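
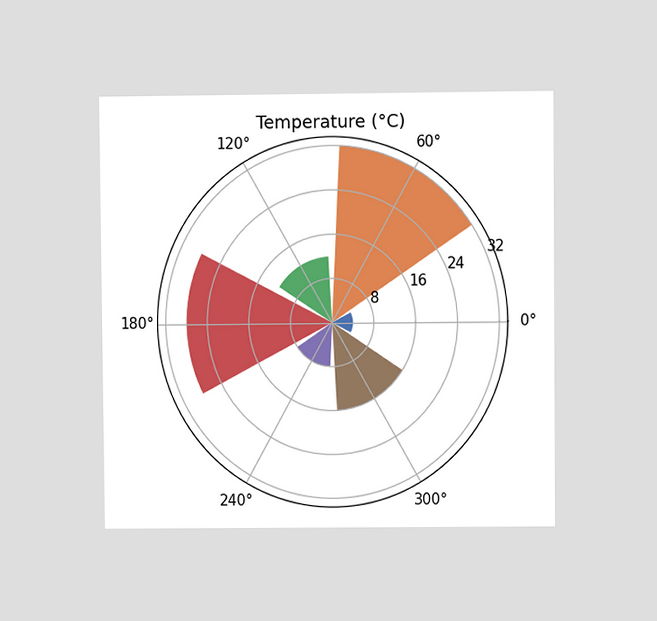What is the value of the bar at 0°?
The chart is viewed at a slight angle. The bar at 0° reaches 4°C on the radial axis.

4°C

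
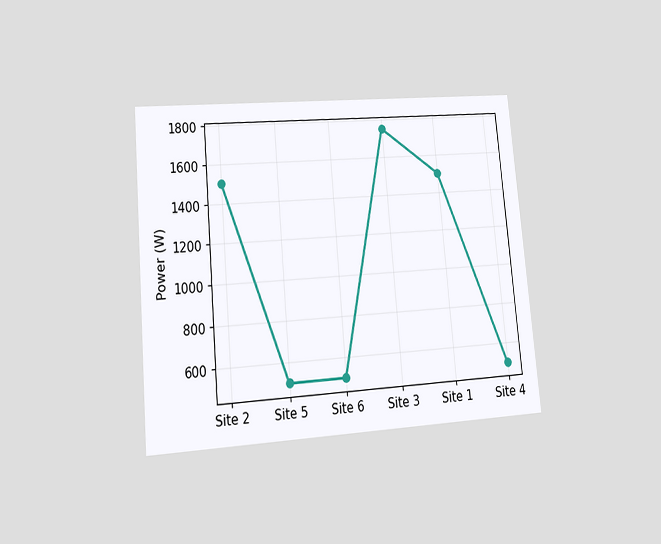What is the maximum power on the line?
The chart is tilted about 5° counter-clockwise and viewed at a slight angle. The highest point is at Site 3, and reading across to the y-axis gives 1750W.

1750W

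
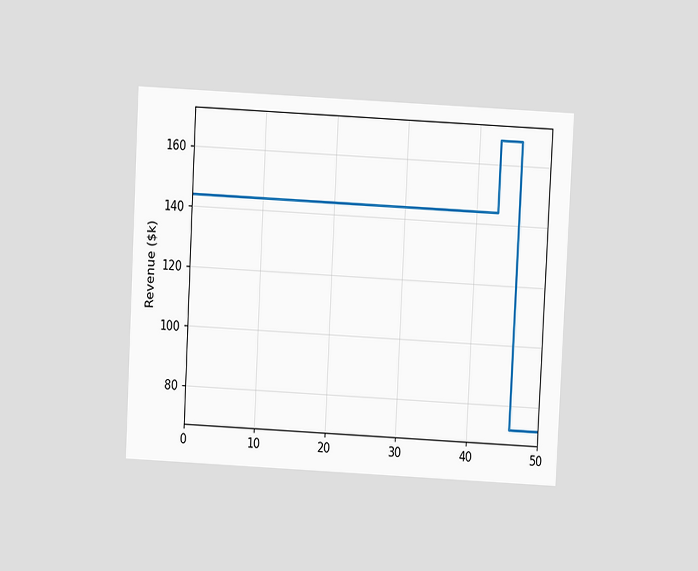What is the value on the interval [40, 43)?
The chart is tilted about 3° clockwise and viewed at a slight angle. On [40, 43) the step sits at $144k.

$144k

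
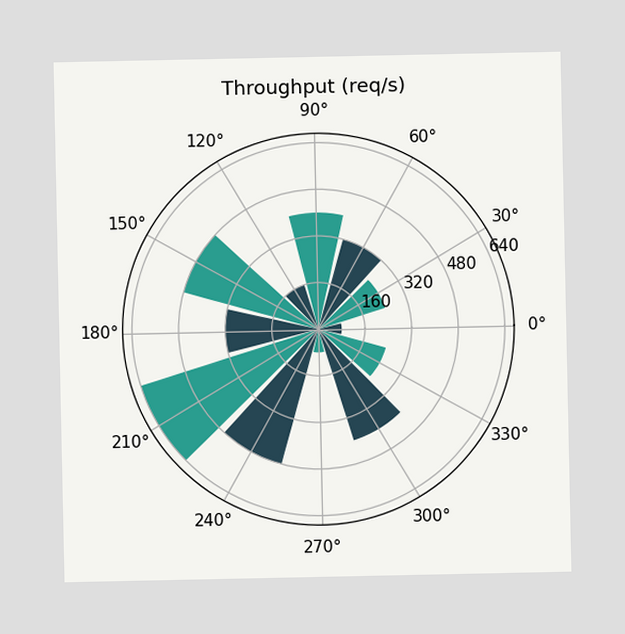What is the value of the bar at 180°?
The bar at 180° reaches 320req/s on the radial axis.

320req/s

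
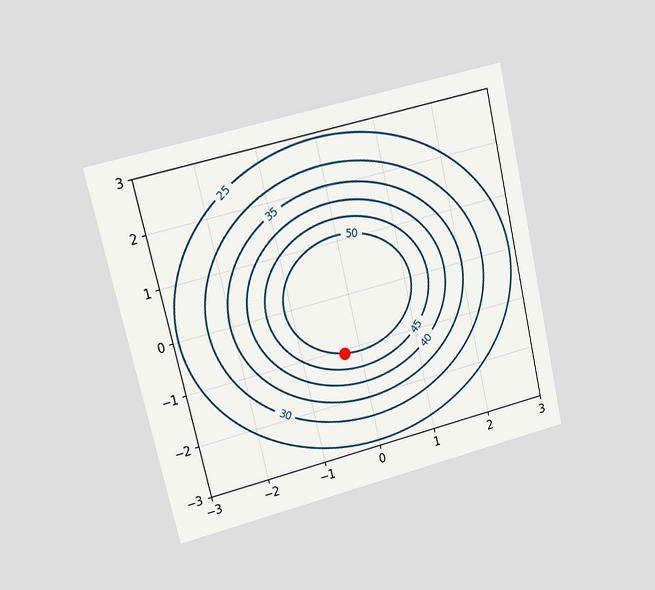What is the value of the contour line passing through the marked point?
The chart is tilted about 13° counter-clockwise and viewed at a slight angle. The marked point sits on the contour labelled 50.

50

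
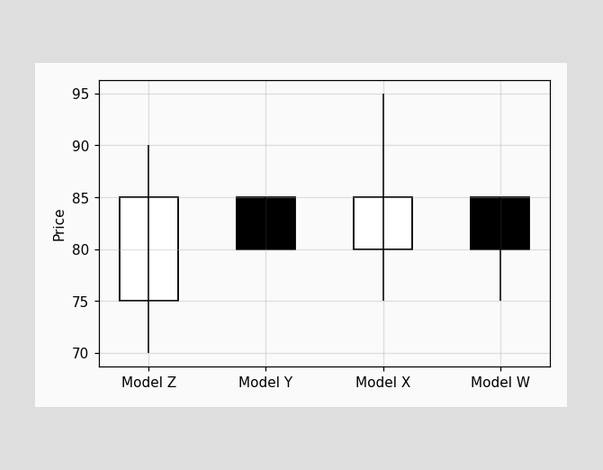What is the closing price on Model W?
The Model W candle closes at 80.

80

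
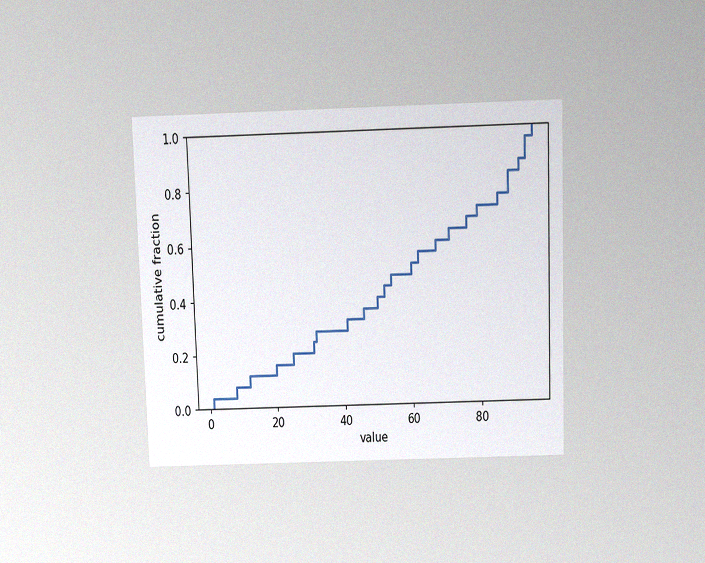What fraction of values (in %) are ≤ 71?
The chart is viewed slightly from above, with some photo noise. At x=71 the ECDF step is at 64%.

64%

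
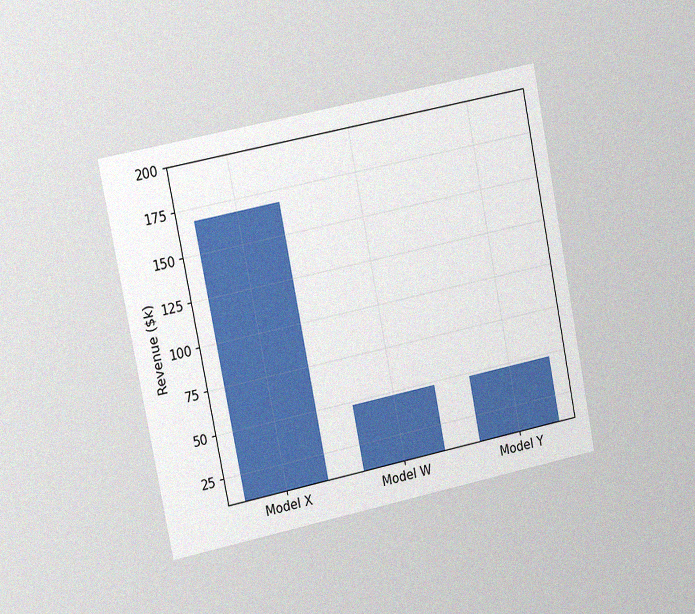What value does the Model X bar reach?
The chart is tilted about 11° counter-clockwise and viewed slightly from the left, with some photo noise. Reading along the chart's y-axis, the Model X bar reaches $168k.

$168k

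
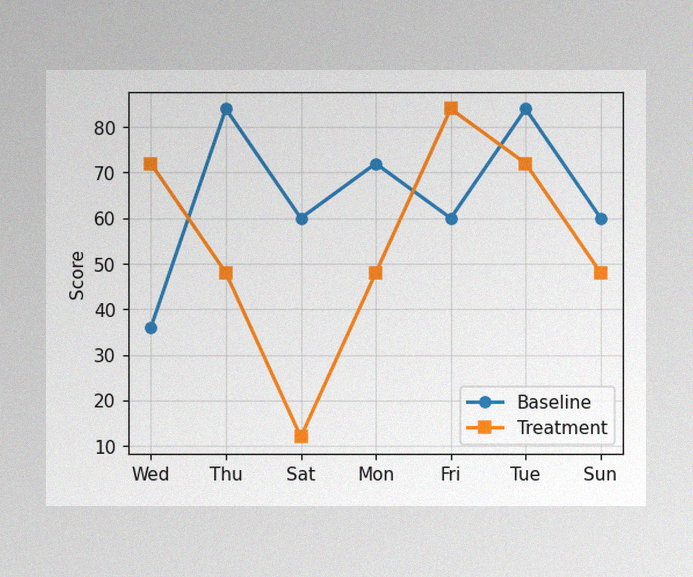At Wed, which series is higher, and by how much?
The image has some photo noise and uneven lighting. At Wed, Treatment sits above the other line by 36.

Treatment, by 36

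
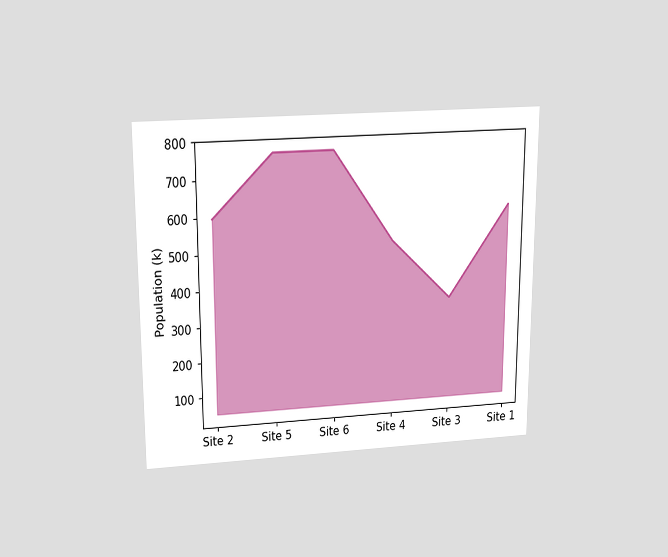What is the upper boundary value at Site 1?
The chart is viewed slightly from above. At Site 1 the upper boundary is at 595k.

595k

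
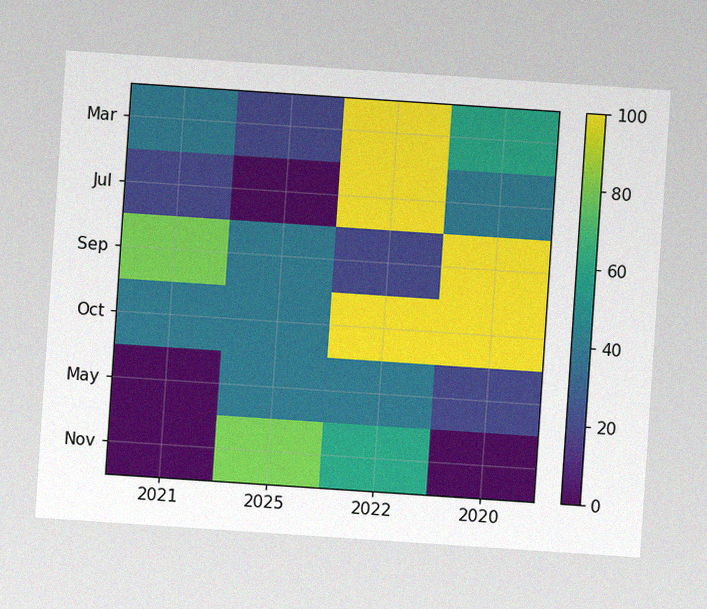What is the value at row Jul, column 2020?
40

The chart is tilted about 4° clockwise, with some photo noise. Matching cell (Jul, 2020) against the colorbar gives 40.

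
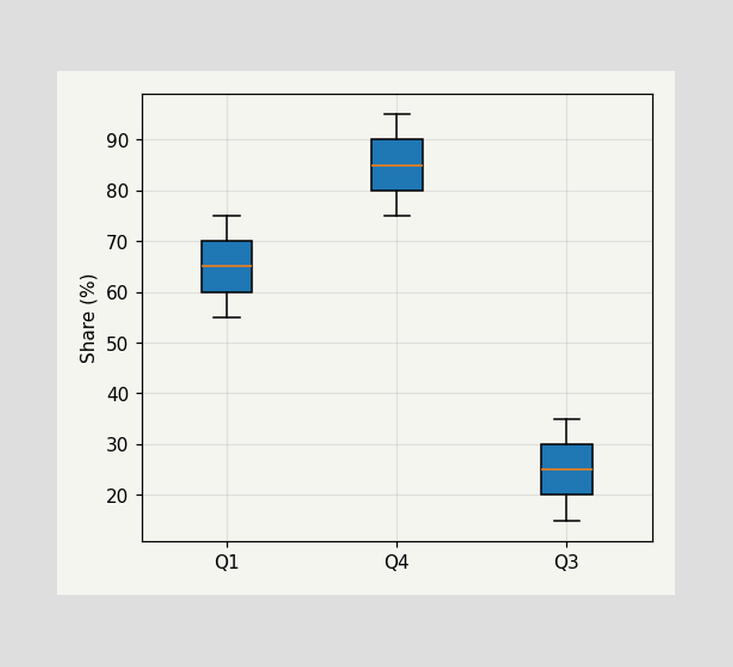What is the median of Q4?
85%

The median line in the Q4 box sits at 85%.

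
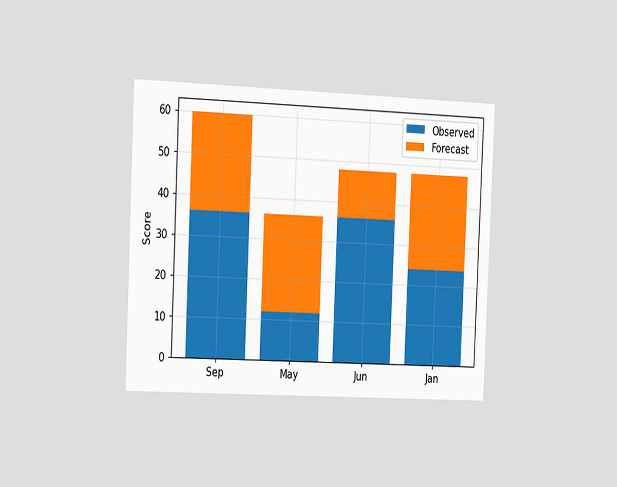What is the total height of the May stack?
36

The chart is tilted about 2° clockwise and viewed slightly from the left. The May stack's top reaches 36 on the y-axis.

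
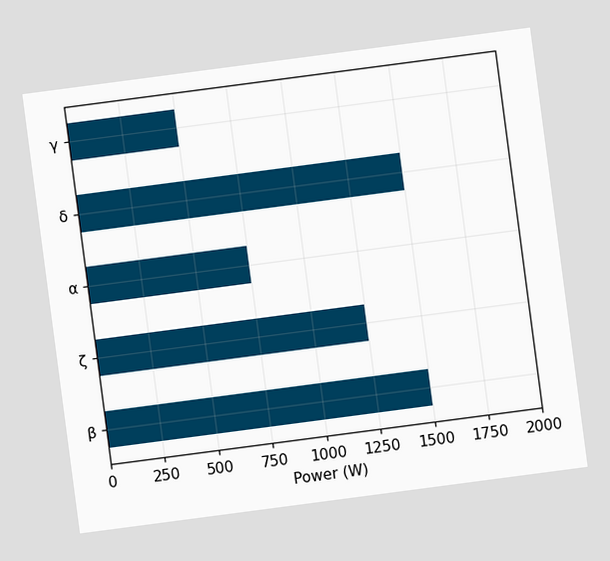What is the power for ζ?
1250W

The chart is tilted about 7° counter-clockwise. Reading along the chart's x-axis, the ζ bar reaches 1250W.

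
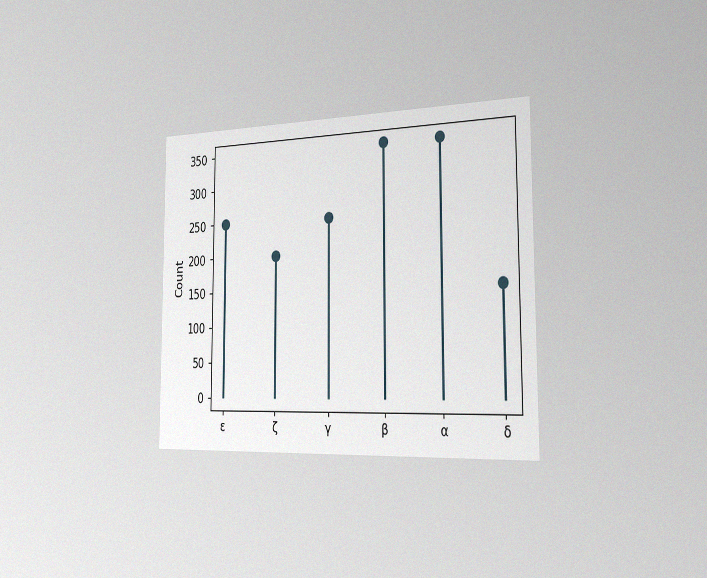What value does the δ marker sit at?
The chart is viewed slightly from the right, with some photo noise. The δ marker sits at 150.

150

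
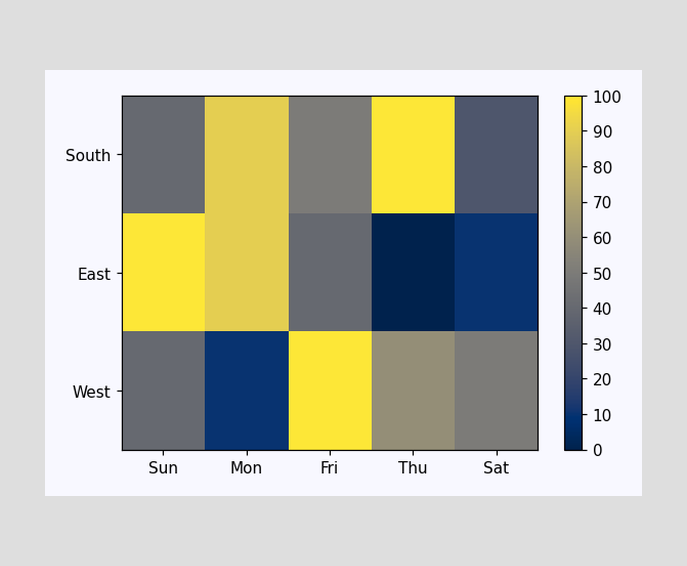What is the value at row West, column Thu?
Matching cell (West, Thu) against the colorbar gives 60.

60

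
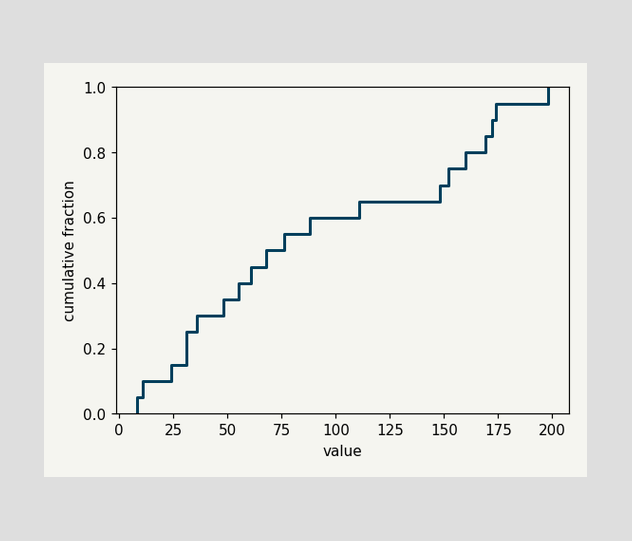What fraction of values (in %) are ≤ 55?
40%

At x=55 the ECDF step is at 40%.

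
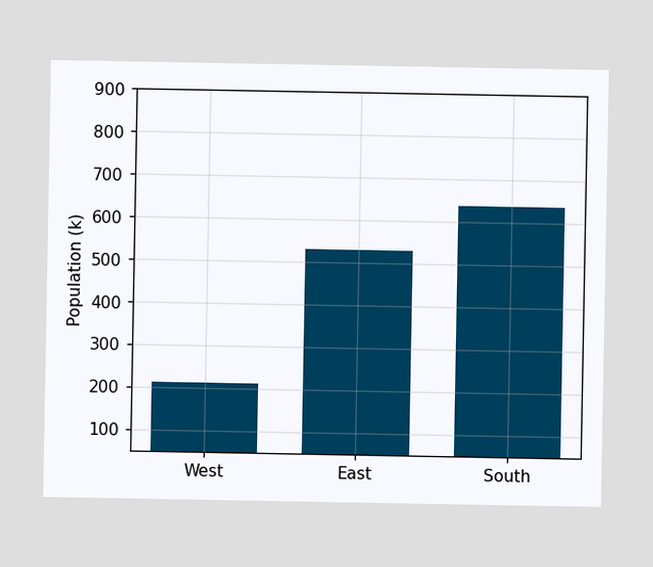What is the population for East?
530k

Reading along the chart's y-axis, the East bar reaches 530k.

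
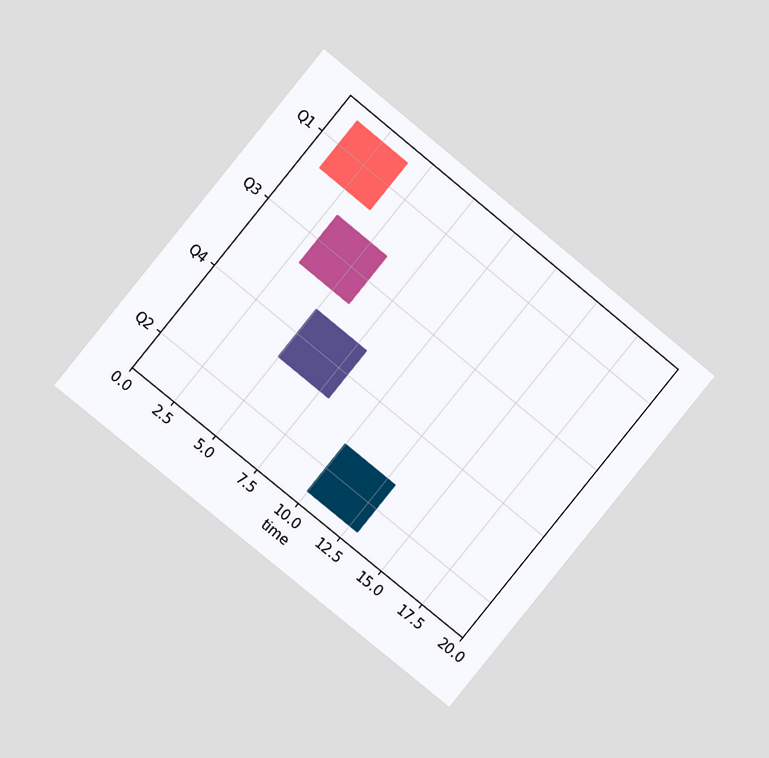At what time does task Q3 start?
3

The chart is tilted about 39° clockwise and viewed at a slight angle. The Q3 bar begins at t=3.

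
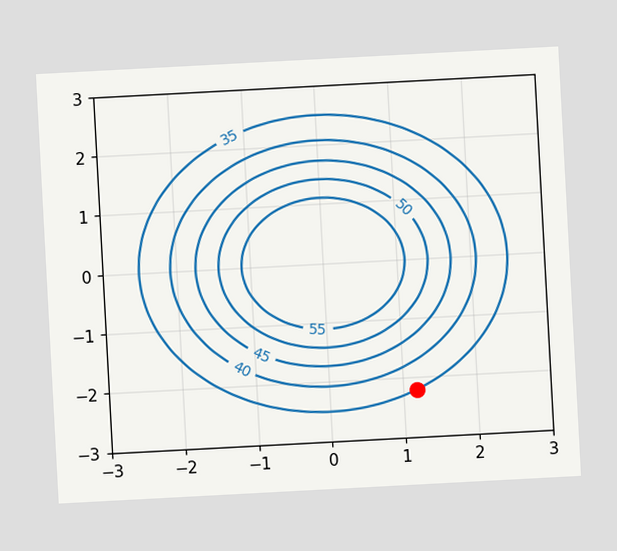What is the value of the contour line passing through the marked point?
35

The chart is tilted about 3° counter-clockwise. The marked point sits on the contour labelled 35.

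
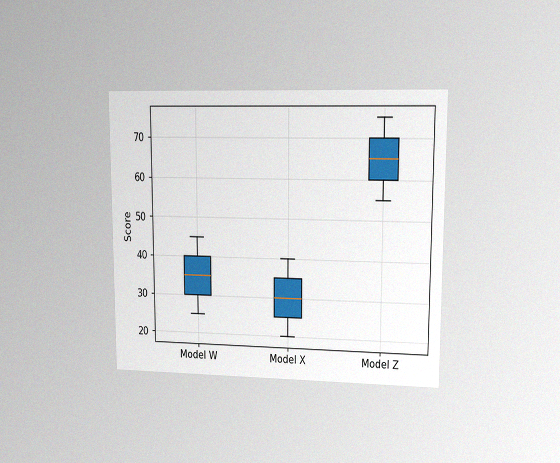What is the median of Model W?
35

The chart is viewed at a slight angle, with some photo noise. The median line in the Model W box sits at 35.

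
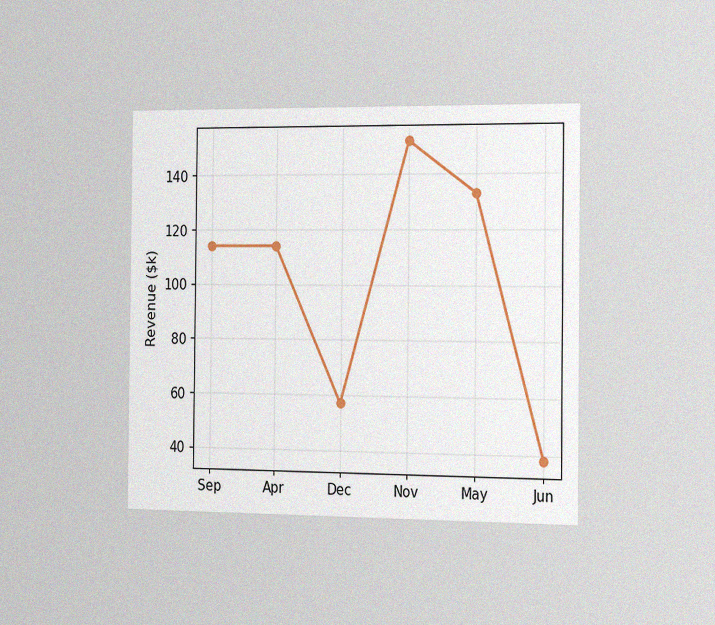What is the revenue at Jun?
$38k

The chart is viewed slightly from the right, with some photo noise. At Jun, the line is at $38k.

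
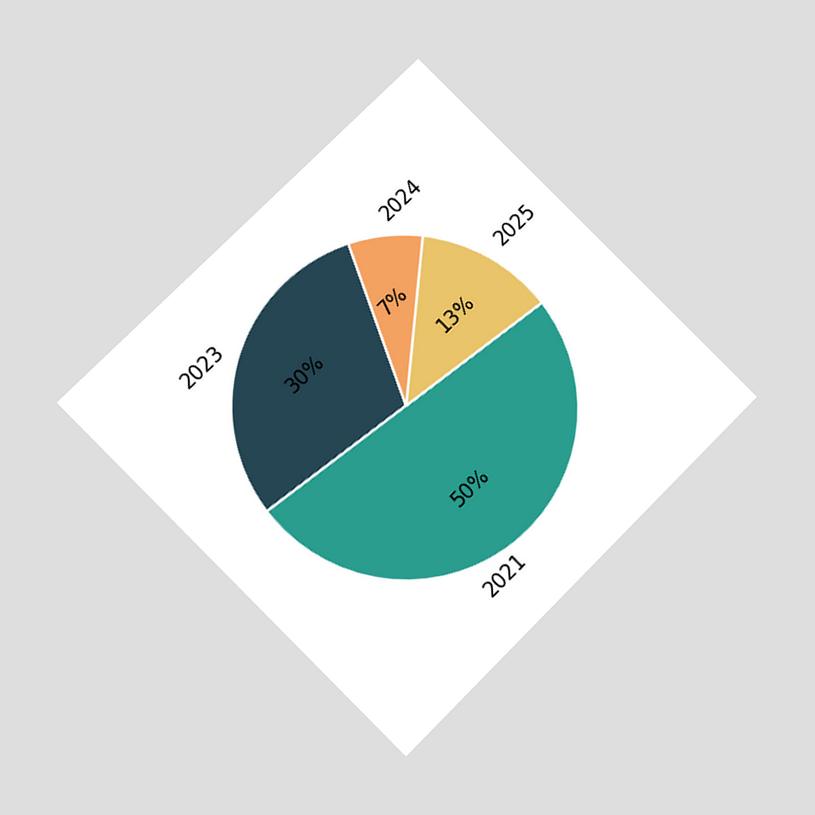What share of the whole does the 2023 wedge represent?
30%

The chart is tilted about 45° counter-clockwise and viewed at a slight angle. The 2023 slice takes up 30% of the pie.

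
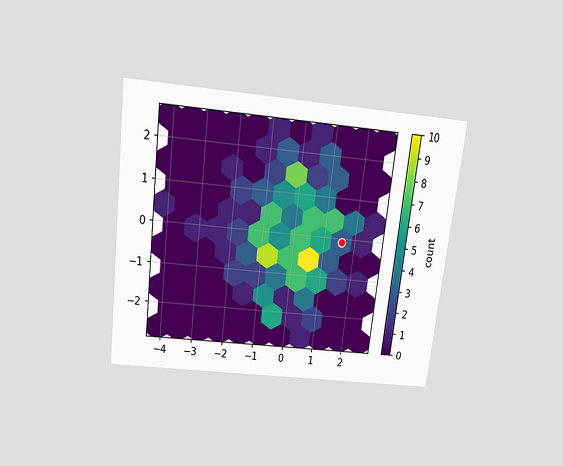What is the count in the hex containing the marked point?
3

The chart is tilted about 7° clockwise and viewed slightly from above. The marked hex reads 3 on the colorbar.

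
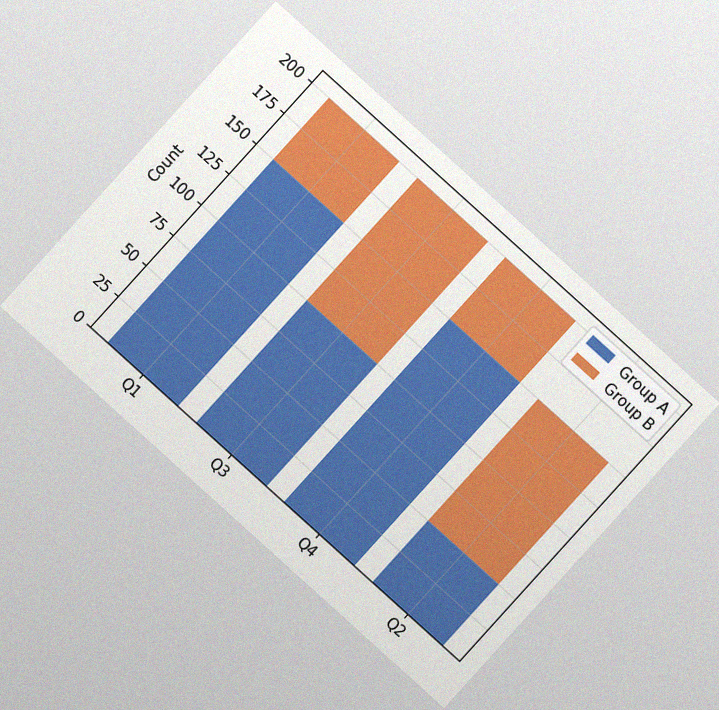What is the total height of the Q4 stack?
200

The chart is tilted about 42° clockwise, with some photo noise. The Q4 stack's top reaches 200 on the y-axis.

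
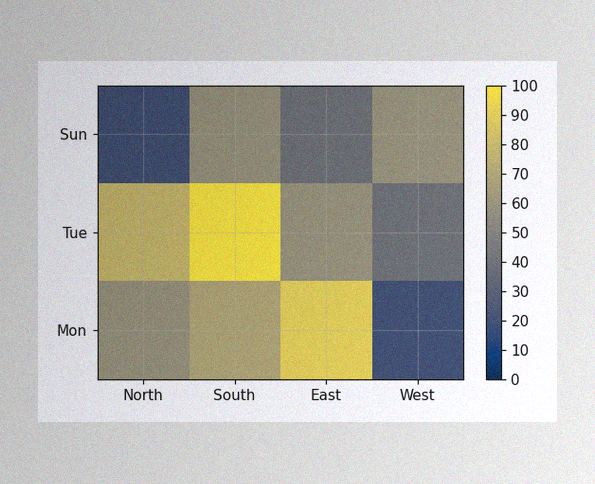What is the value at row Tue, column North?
The image has some photo noise and uneven lighting. Matching cell (Tue, North) against the colorbar gives 80.

80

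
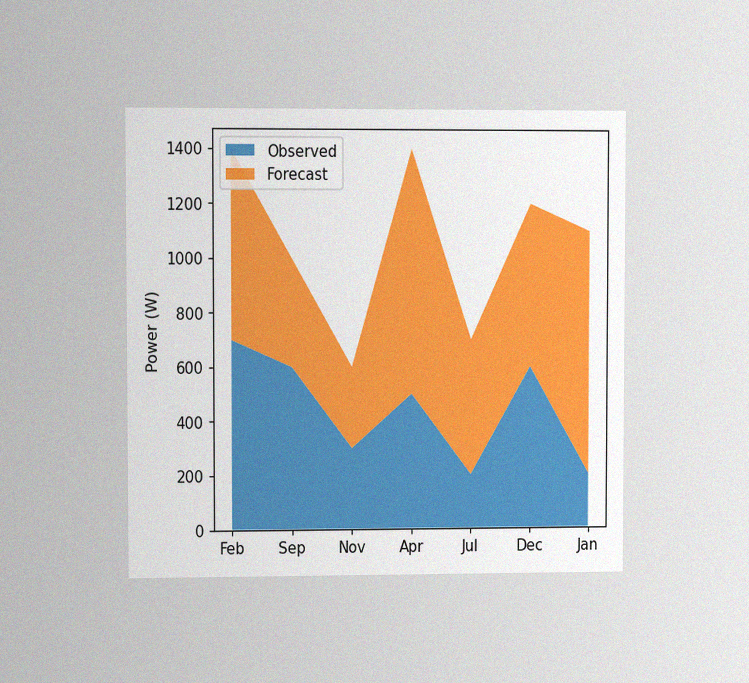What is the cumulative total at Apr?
1400W

The chart is viewed at a slight angle, with some photo noise. The stacked total at Apr reaches 1400W.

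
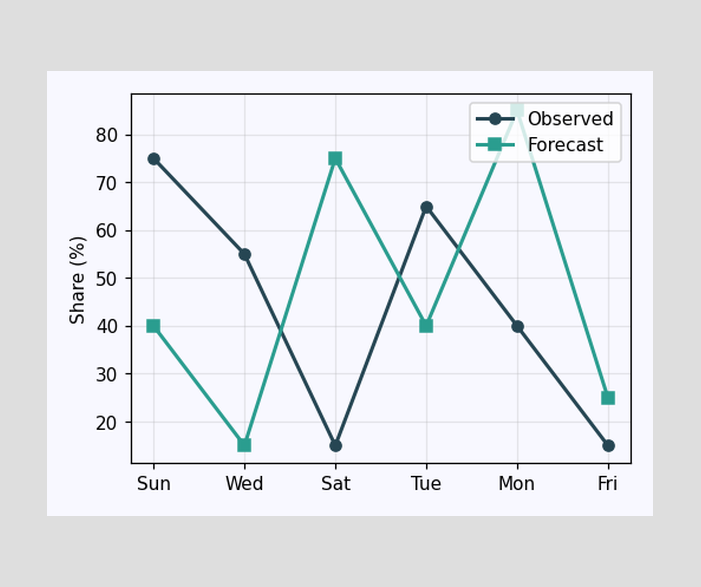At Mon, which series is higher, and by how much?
At Mon, Forecast sits above the other line by 45%.

Forecast, by 45%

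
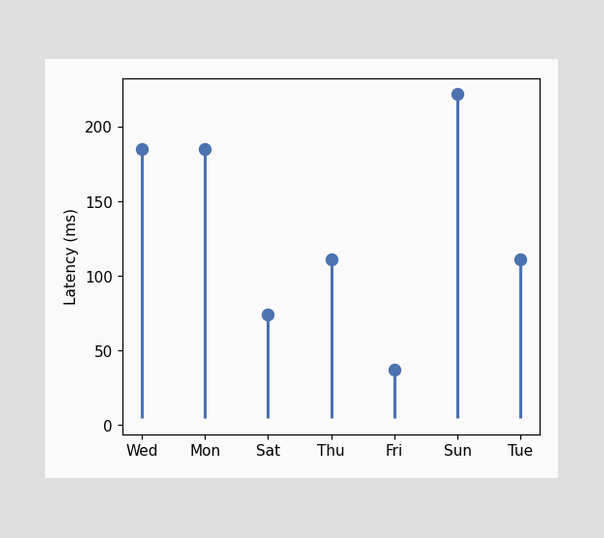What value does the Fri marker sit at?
37ms

The Fri marker sits at 37ms.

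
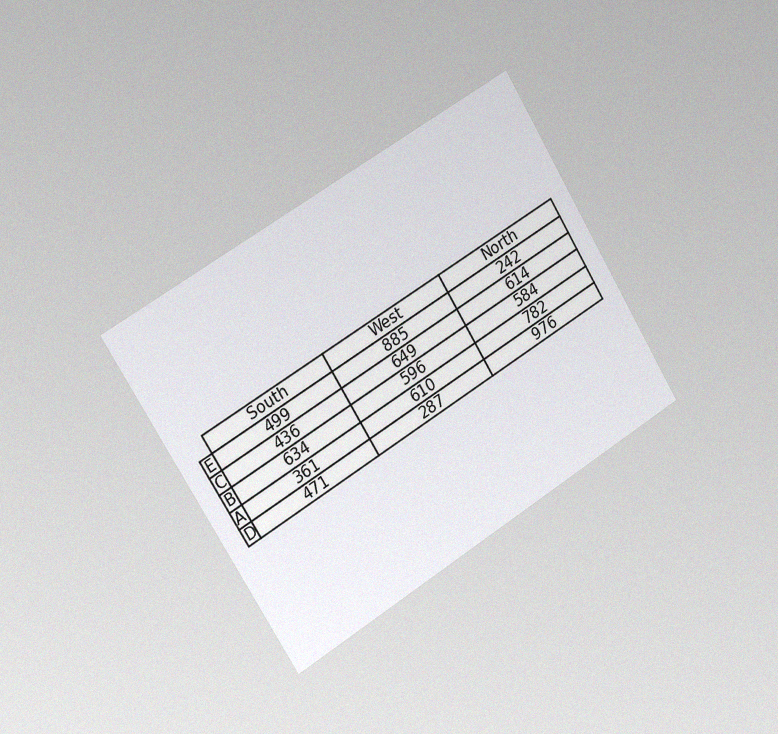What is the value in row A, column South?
361

The chart is tilted about 31° counter-clockwise and viewed slightly from the left, with some photo noise. The (A, South) cell reads 361.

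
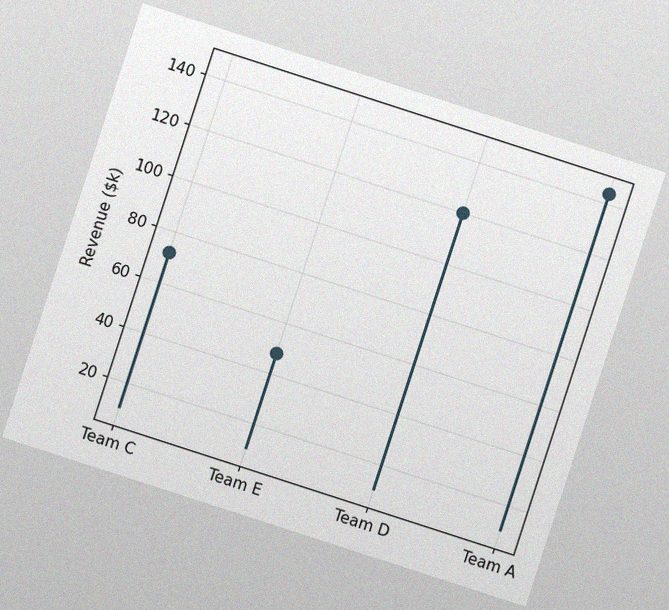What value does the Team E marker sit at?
The chart is tilted about 18° clockwise, with some photo noise. The Team E marker sits at $48k.

$48k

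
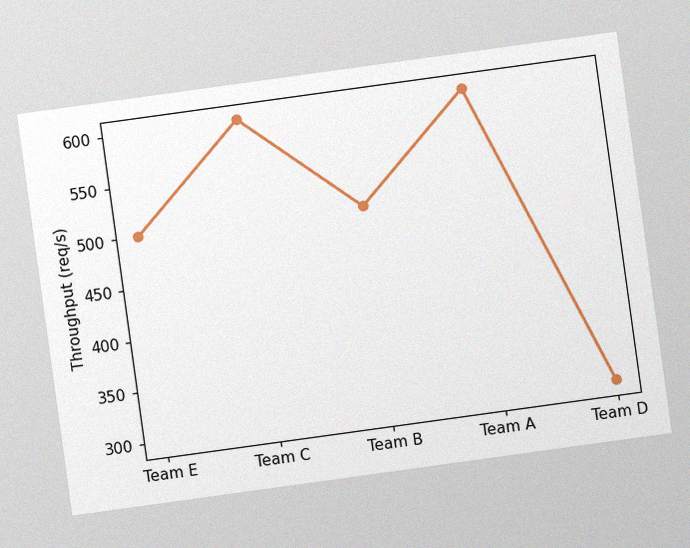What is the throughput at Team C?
600req/s

The chart is tilted about 8° counter-clockwise, with some photo noise. At Team C, the line is at 600req/s.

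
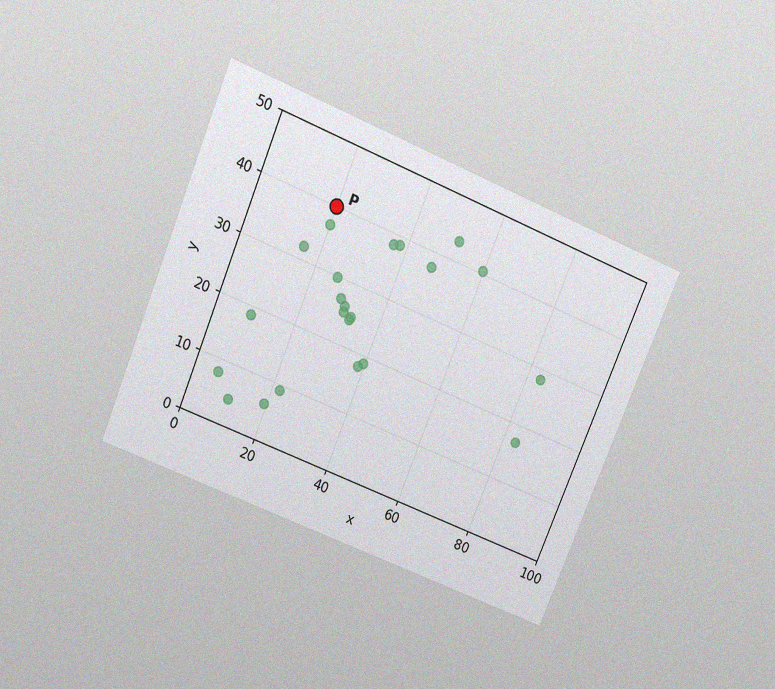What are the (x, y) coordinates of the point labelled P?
(20, 40)

The chart is tilted about 22° clockwise and viewed slightly from above, with some photo noise. Following the gridlines from P to each axis, P sits at (20, 40).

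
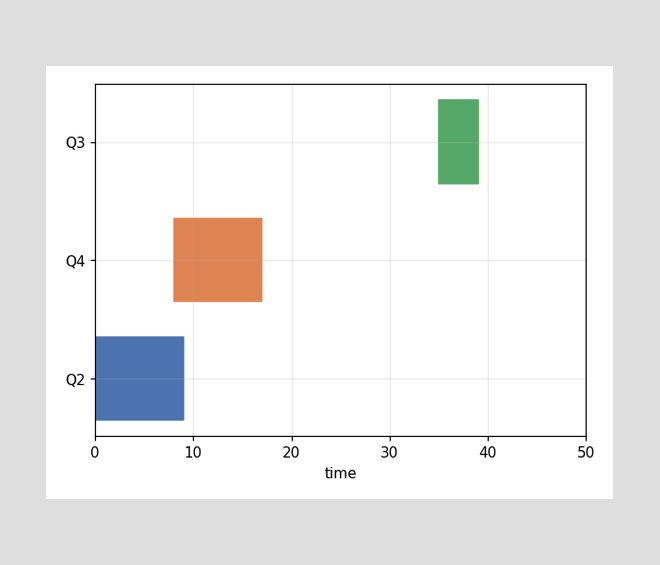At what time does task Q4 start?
The Q4 bar begins at t=8.

8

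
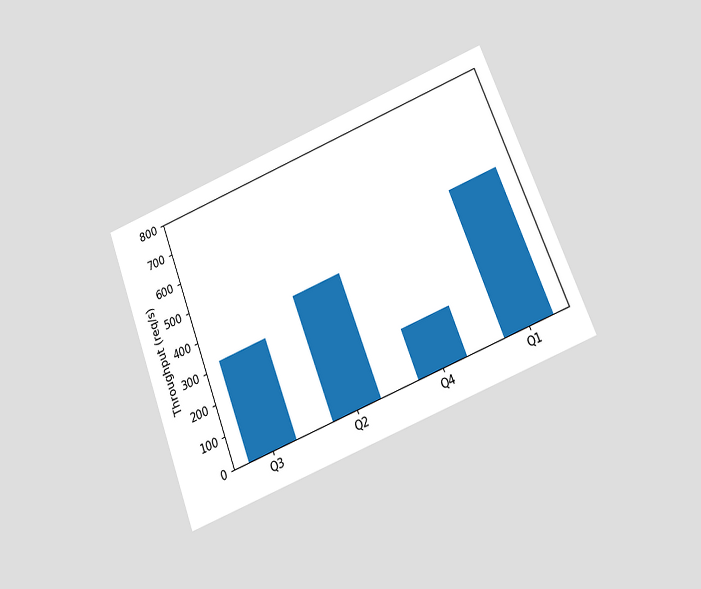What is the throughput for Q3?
320req/s

The chart is tilted about 21° counter-clockwise and viewed at a slight angle. Reading along the chart's y-axis, the Q3 bar reaches 320req/s.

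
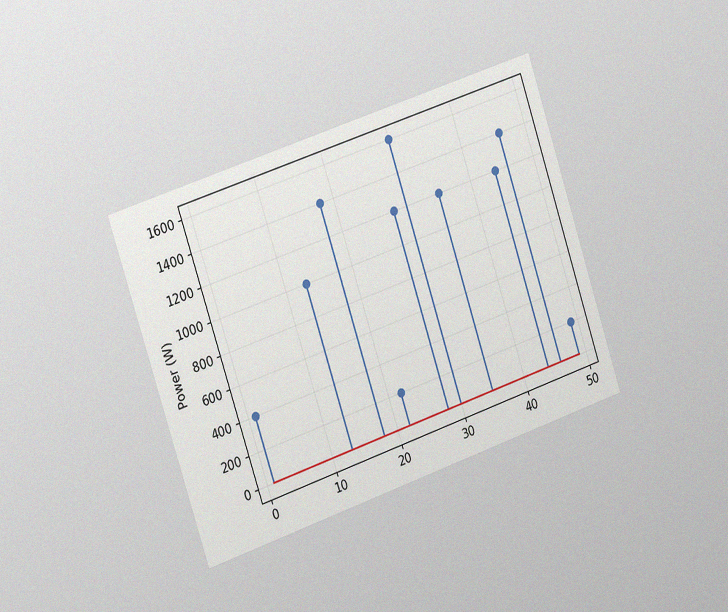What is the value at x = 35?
1200W

The chart is tilted about 19° counter-clockwise and viewed slightly from the left, with some photo noise. The stem at x=35 reaches 1200W.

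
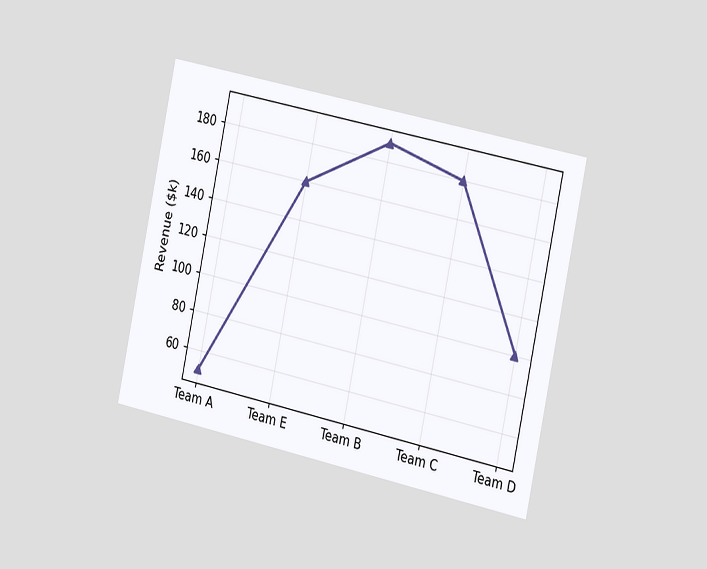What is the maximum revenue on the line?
The chart is tilted about 12° clockwise and viewed slightly from the right. The highest point is at Team B, and reading across to the y-axis gives $190k.

$190k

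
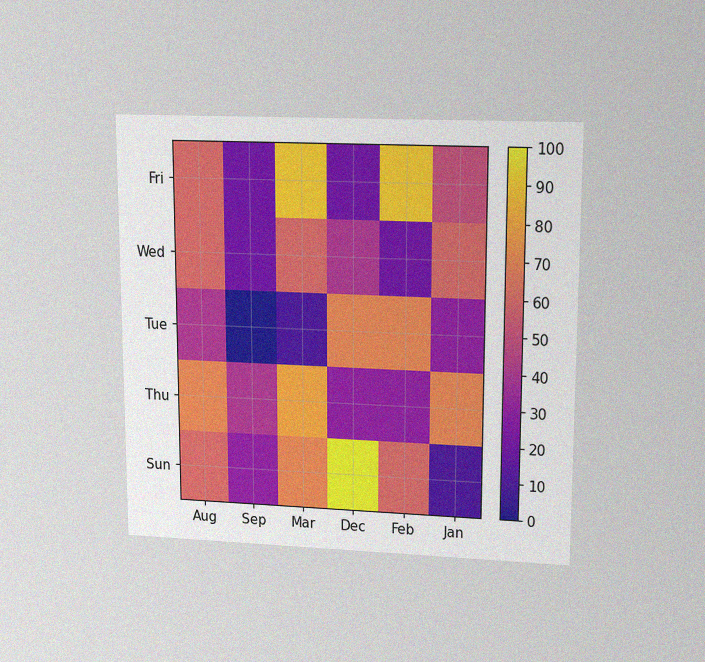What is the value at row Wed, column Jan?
The chart is viewed at a slight angle, with some photo noise. Matching cell (Wed, Jan) against the colorbar gives 60.

60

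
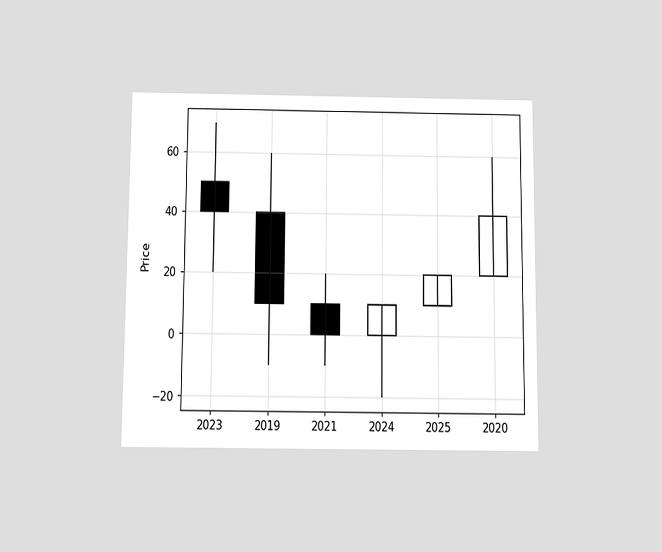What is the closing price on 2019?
The chart is viewed slightly from below. The 2019 candle closes at 10.

10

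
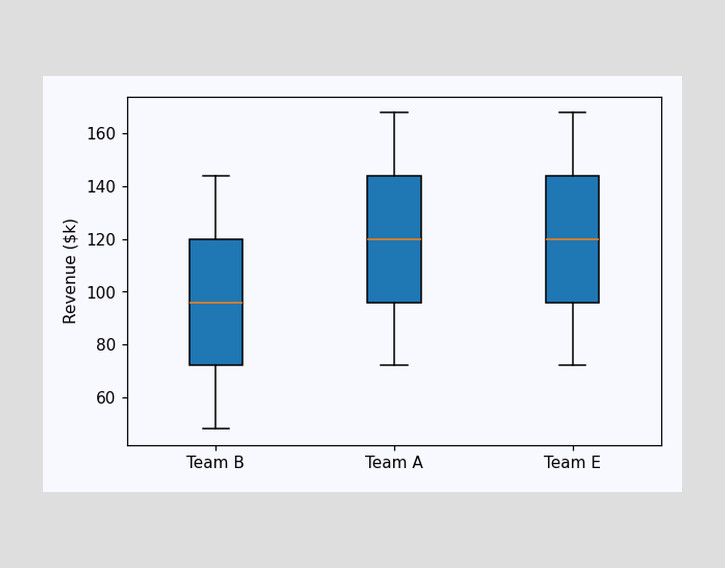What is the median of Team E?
The median line in the Team E box sits at $120k.

$120k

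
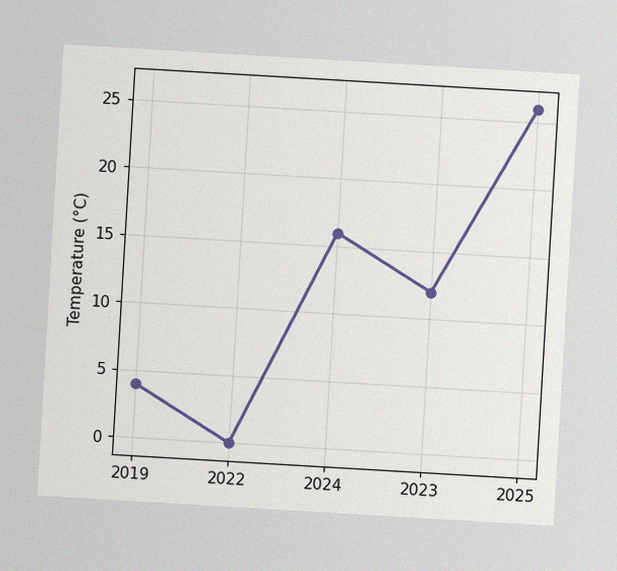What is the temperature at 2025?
26°C

The chart is tilted about 3° clockwise, with some photo noise. At 2025, the line is at 26°C.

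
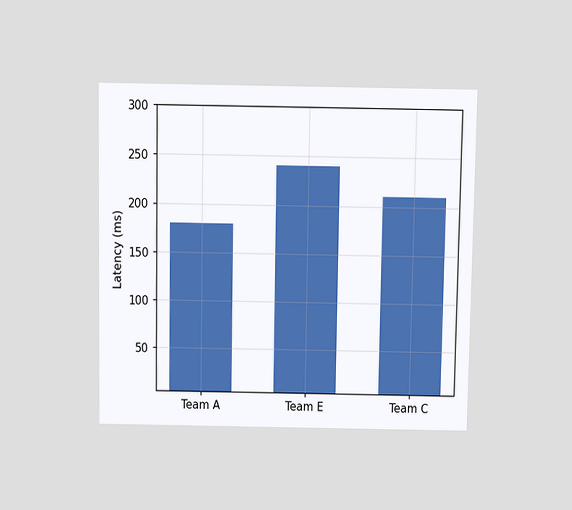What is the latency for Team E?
240ms

The chart is viewed slightly from above. Reading along the chart's y-axis, the Team E bar reaches 240ms.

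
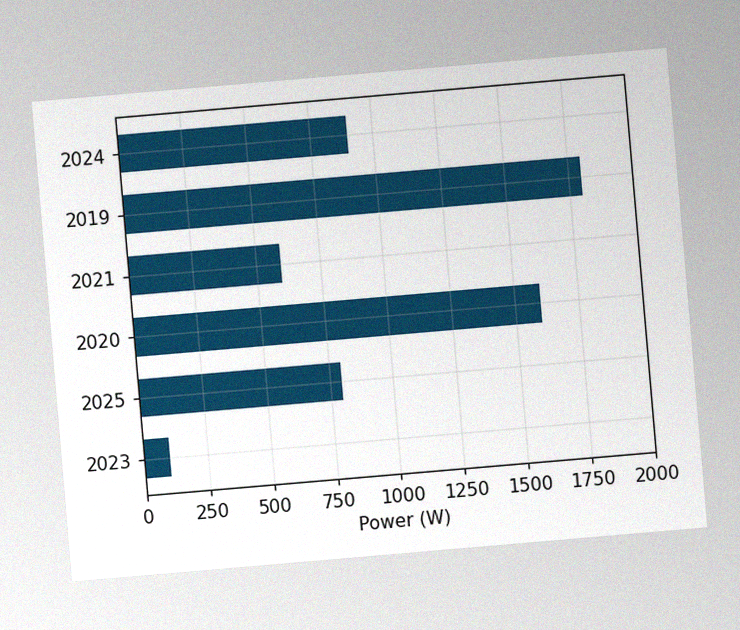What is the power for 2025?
The chart is tilted about 5° counter-clockwise, with some photo noise. Reading along the chart's x-axis, the 2025 bar reaches 800W.

800W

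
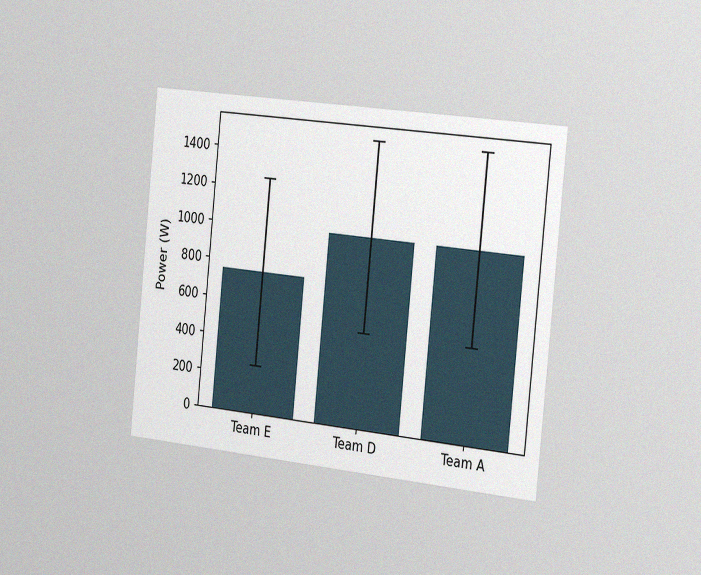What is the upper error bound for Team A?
1500W

The chart is tilted about 6° clockwise and viewed slightly from the right, with some photo noise. The Team A bar's upper whisker reaches 1500W.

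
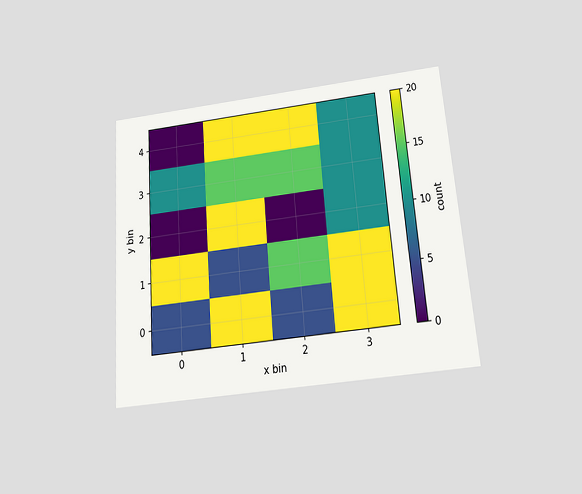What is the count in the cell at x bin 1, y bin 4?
The chart is tilted about 4° counter-clockwise and viewed slightly from below. Matching the cell (1, 4) against the colorbar gives 20.

20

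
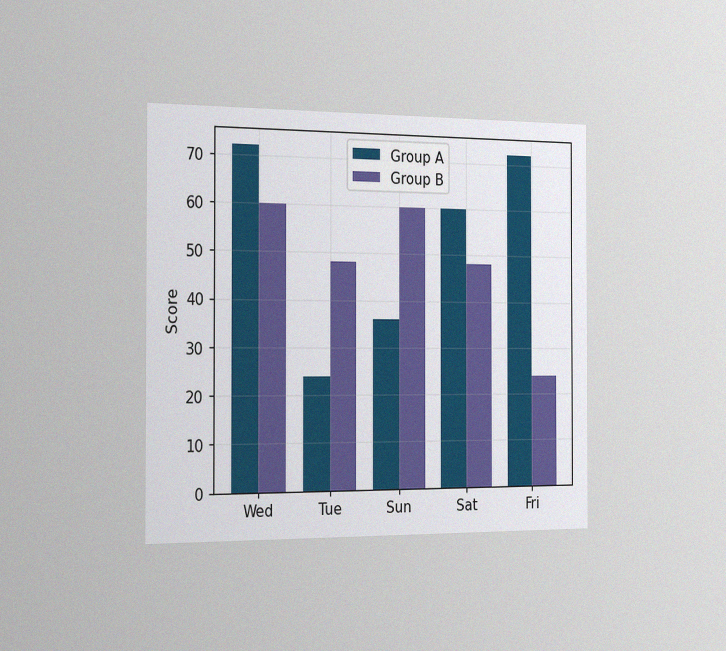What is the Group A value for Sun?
36

The chart is viewed slightly from the left, with some photo noise. The Group A bar at Sun reaches 36 on the y-axis.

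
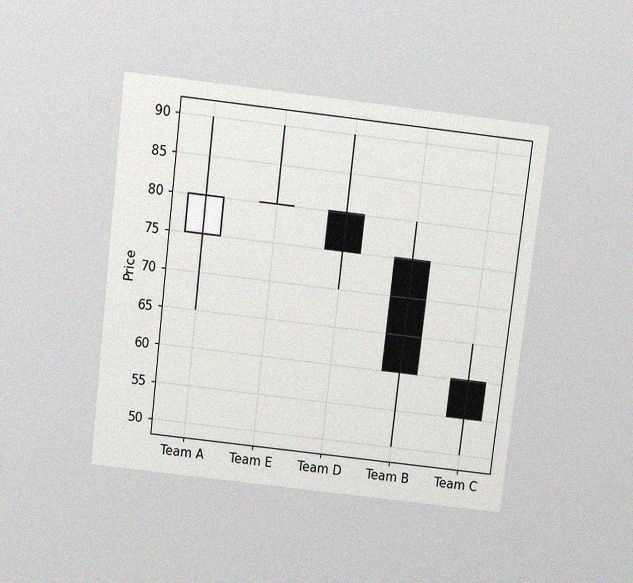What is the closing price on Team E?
The chart is tilted about 7° clockwise and viewed slightly from above, with some photo noise. The Team E candle closes at 80.

80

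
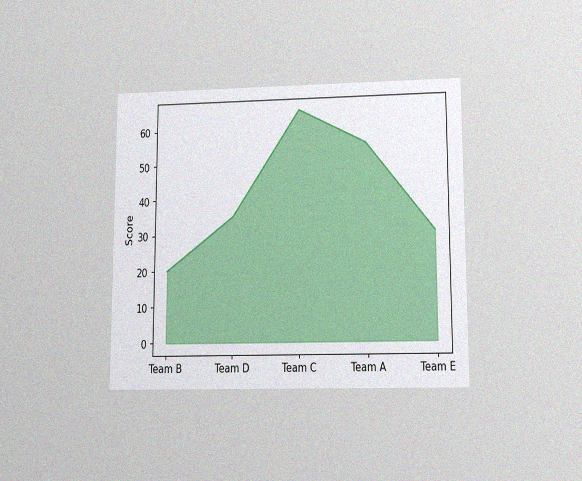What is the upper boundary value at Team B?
20

The chart is viewed slightly from below, with some photo noise. At Team B the upper boundary is at 20.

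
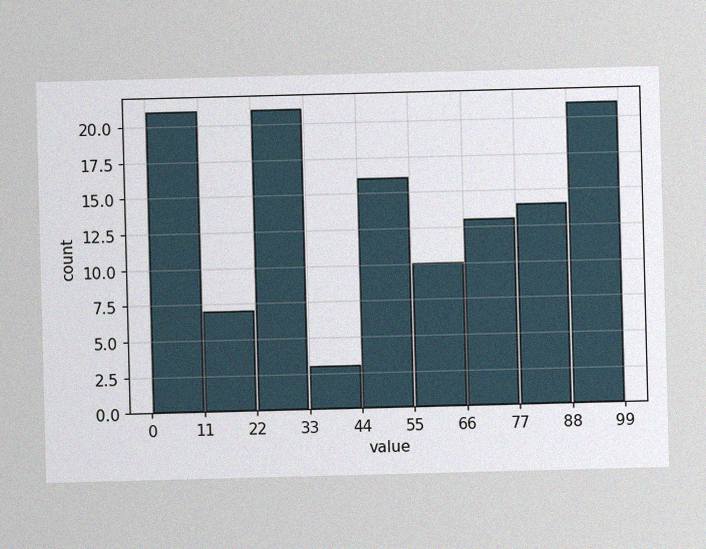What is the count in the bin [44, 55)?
The image has some photo noise and uneven lighting. The [44, 55) bin has height 16.

16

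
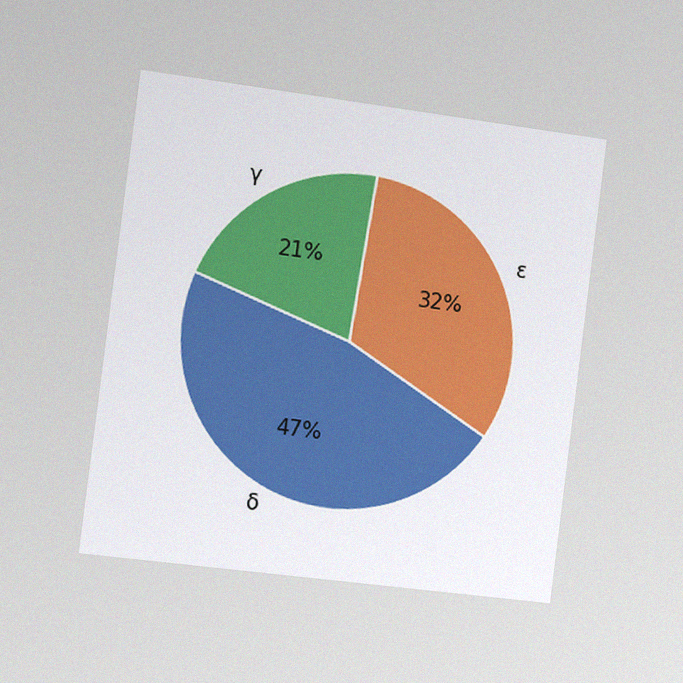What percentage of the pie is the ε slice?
The chart is tilted about 7° clockwise and viewed slightly from the left, with some photo noise. The ε slice takes up 32% of the pie.

32%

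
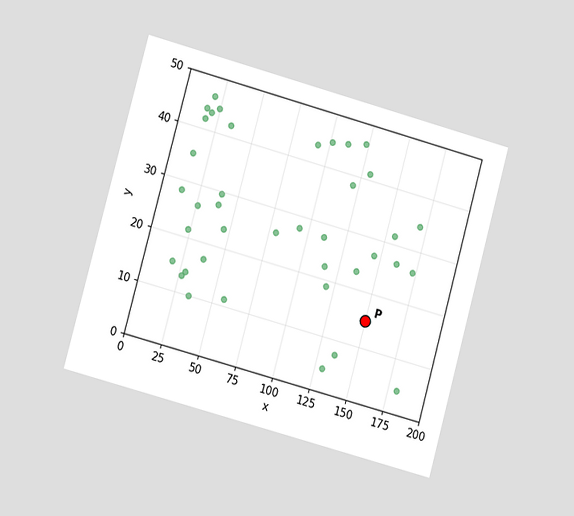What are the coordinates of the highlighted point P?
(150, 15)

The chart is tilted about 15° clockwise and viewed at a slight angle. Following the gridlines from P to each axis, P sits at (150, 15).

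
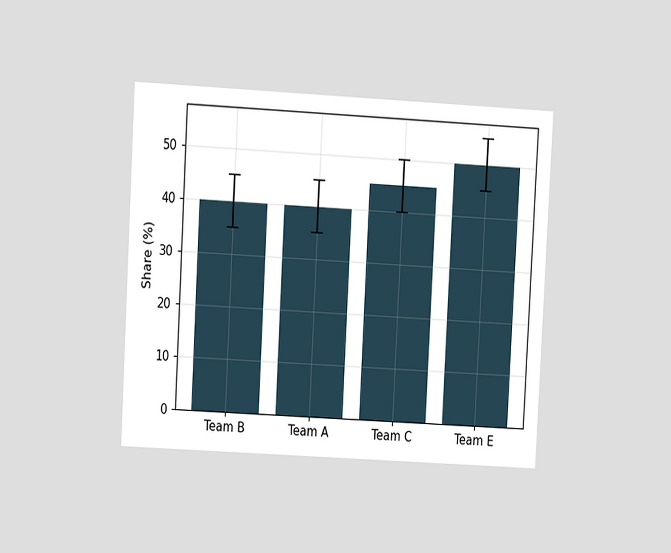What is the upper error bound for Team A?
The chart is tilted about 3° clockwise and viewed at a slight angle. The Team A bar's upper whisker reaches 45%.

45%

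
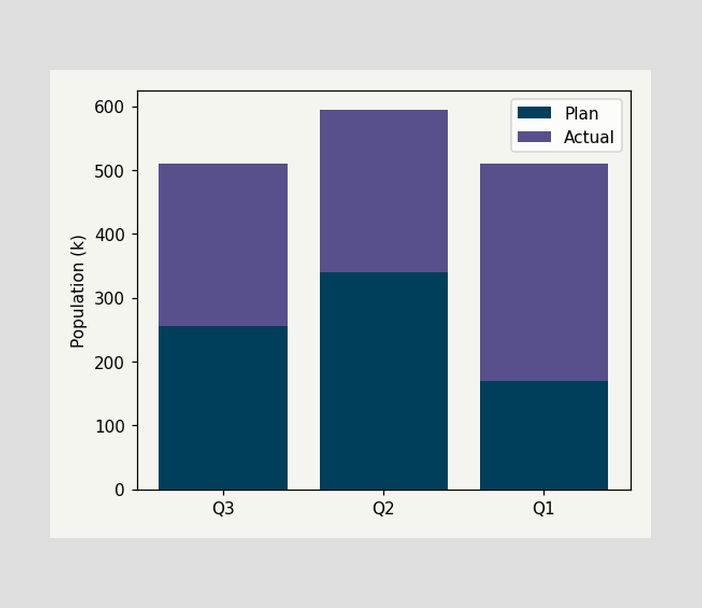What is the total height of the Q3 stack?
The Q3 stack's top reaches 510k on the y-axis.

510k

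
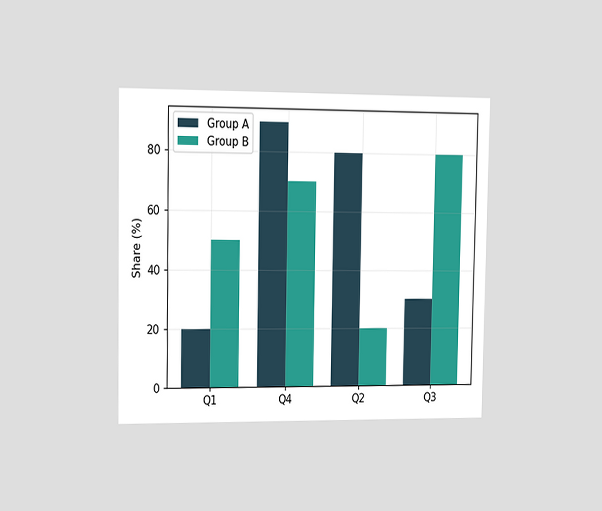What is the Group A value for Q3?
30%

The chart is viewed slightly from the left. The Group A bar at Q3 reaches 30% on the y-axis.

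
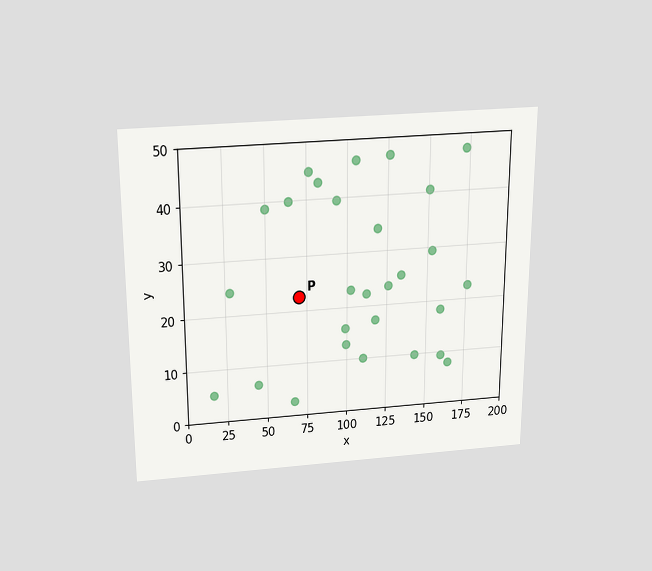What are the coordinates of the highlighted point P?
The chart is viewed slightly from above. Following the gridlines from P to each axis, P sits at (70, 22.5).

(70, 22.5)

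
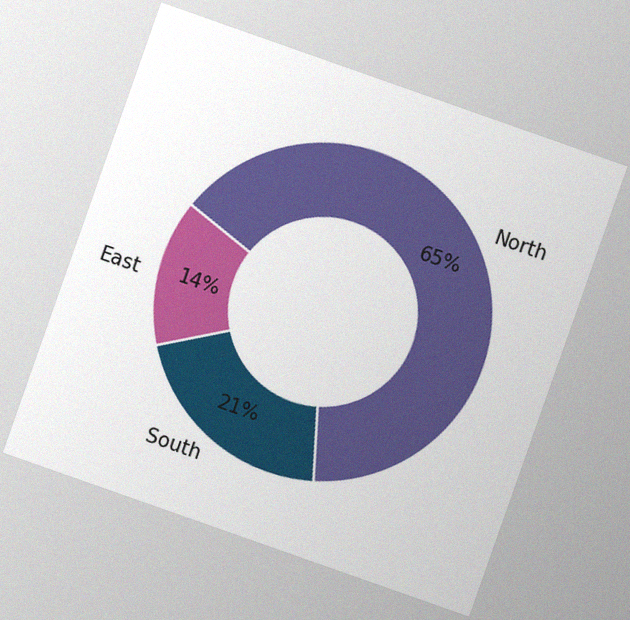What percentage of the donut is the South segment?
The chart is tilted about 19° clockwise, with some photo noise. The South segment takes up 21% of the ring.

21%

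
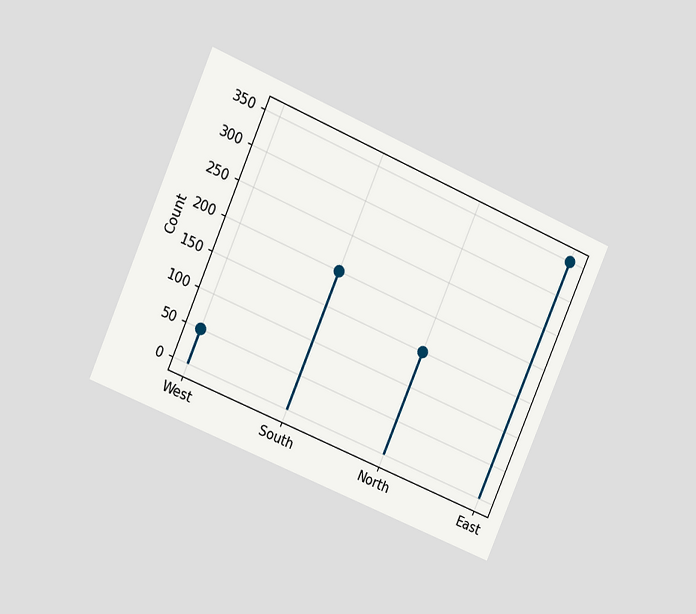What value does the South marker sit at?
The chart is tilted about 23° clockwise and viewed at a slight angle. The South marker sits at 200.

200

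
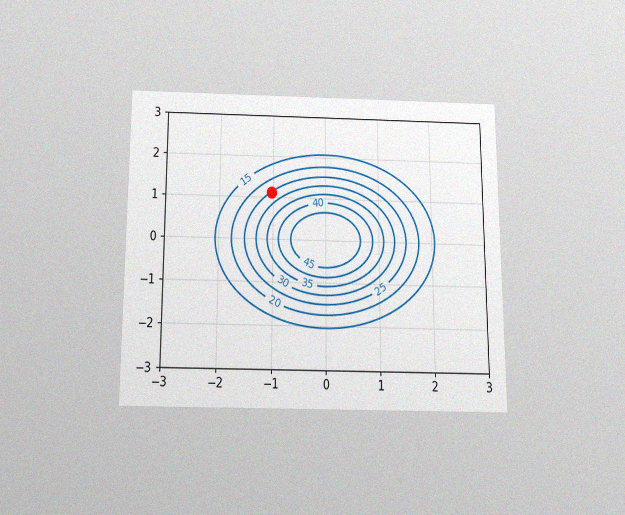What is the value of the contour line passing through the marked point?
The chart is viewed slightly from below, with some photo noise. The marked point sits on the contour labelled 25.

25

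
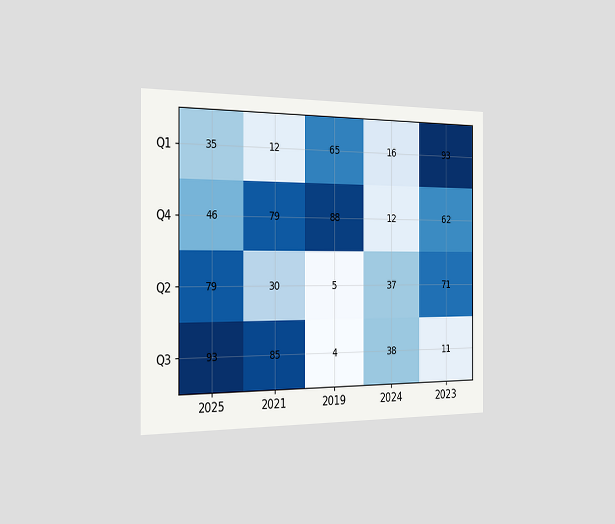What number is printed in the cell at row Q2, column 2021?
30

The chart is viewed slightly from the left. The (Q2, 2021) cell reads 30.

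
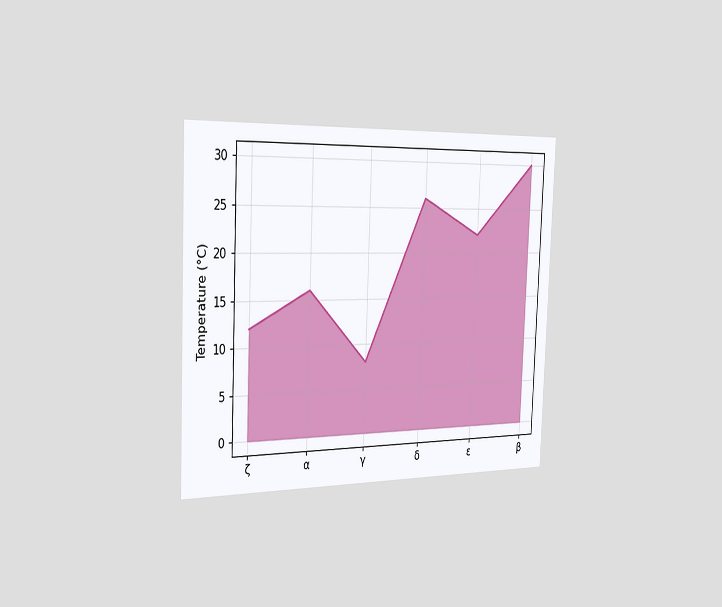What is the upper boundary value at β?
The chart is tilted about 2° clockwise and viewed slightly from the left. At β the upper boundary is at 30°C.

30°C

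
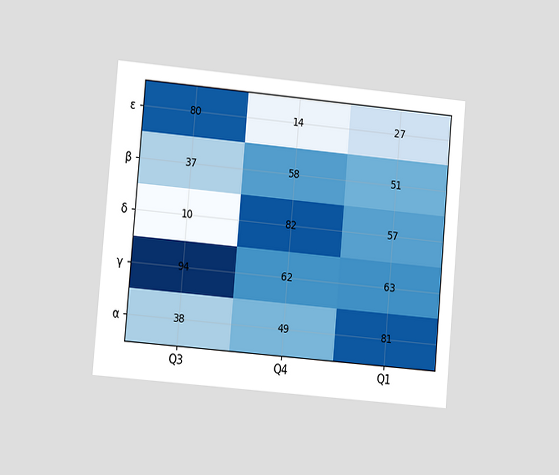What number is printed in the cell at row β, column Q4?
58

The chart is tilted about 5° clockwise and viewed slightly from the left. The (β, Q4) cell reads 58.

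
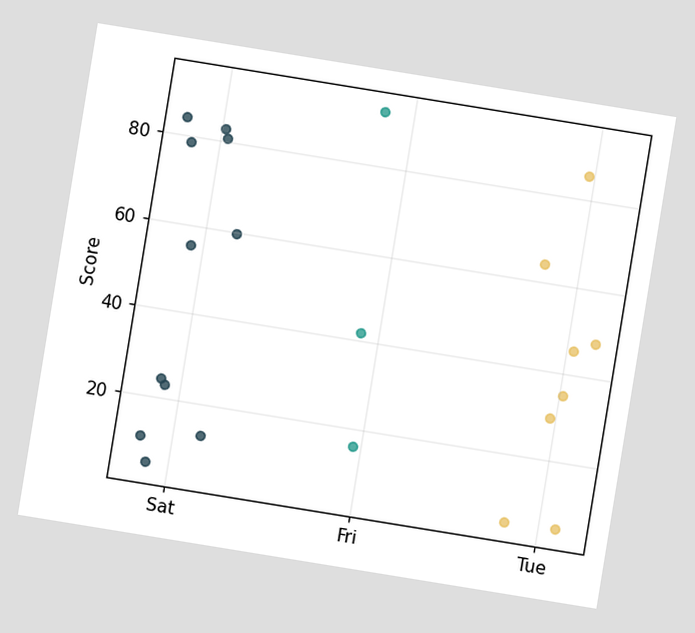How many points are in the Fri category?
3

The chart is tilted about 9° clockwise. Counting the markers in the Fri column gives 3.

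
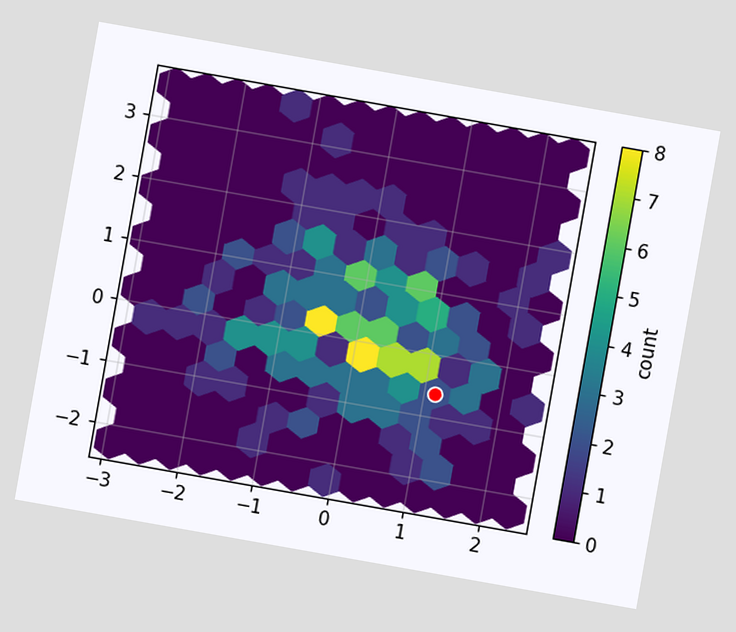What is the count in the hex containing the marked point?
2

The chart is tilted about 10° clockwise. The marked hex reads 2 on the colorbar.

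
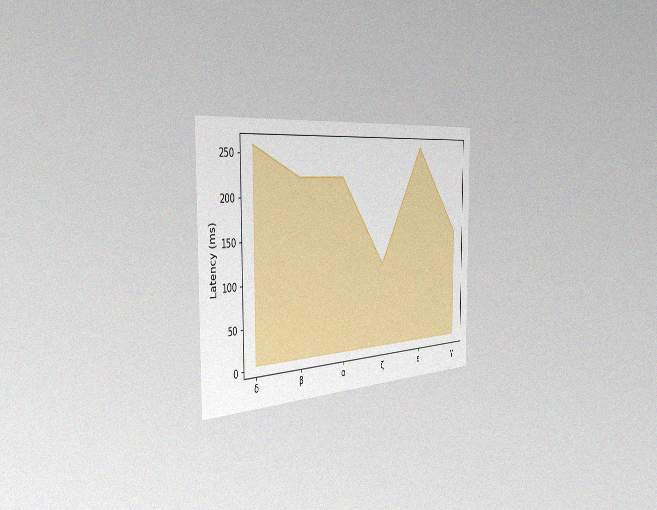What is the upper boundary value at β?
222ms

The chart is viewed slightly from the left, with some photo noise. At β the upper boundary is at 222ms.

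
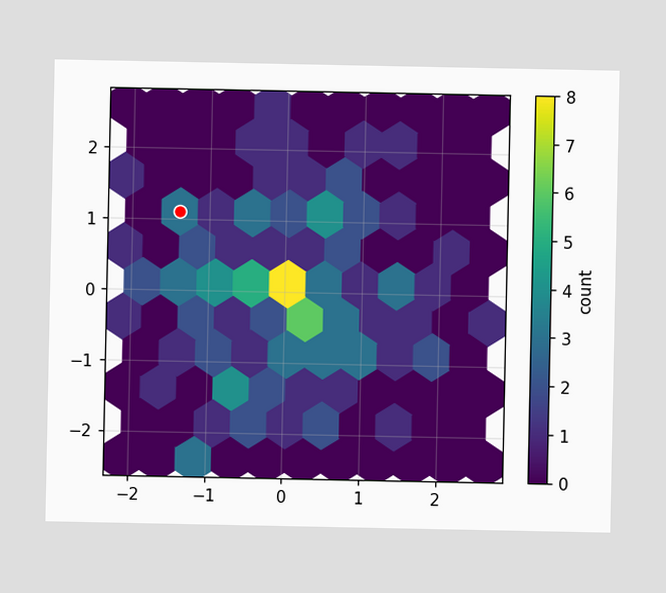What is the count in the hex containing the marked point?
3

The marked hex reads 3 on the colorbar.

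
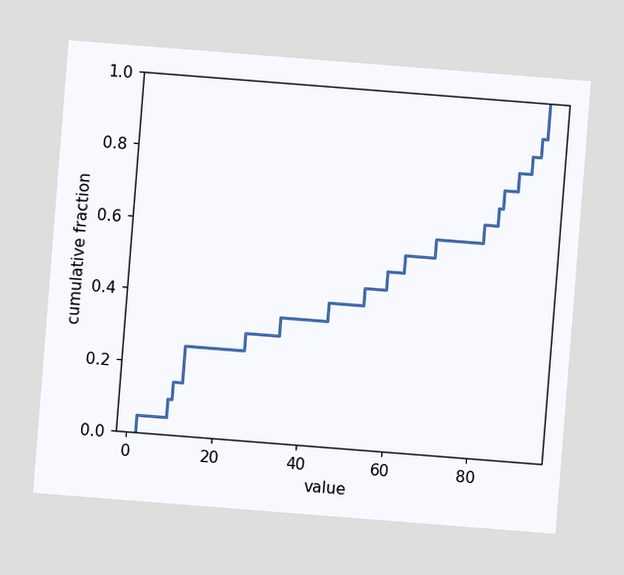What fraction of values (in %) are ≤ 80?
The chart is tilted about 4° clockwise. At x=80 the ECDF step is at 65%.

65%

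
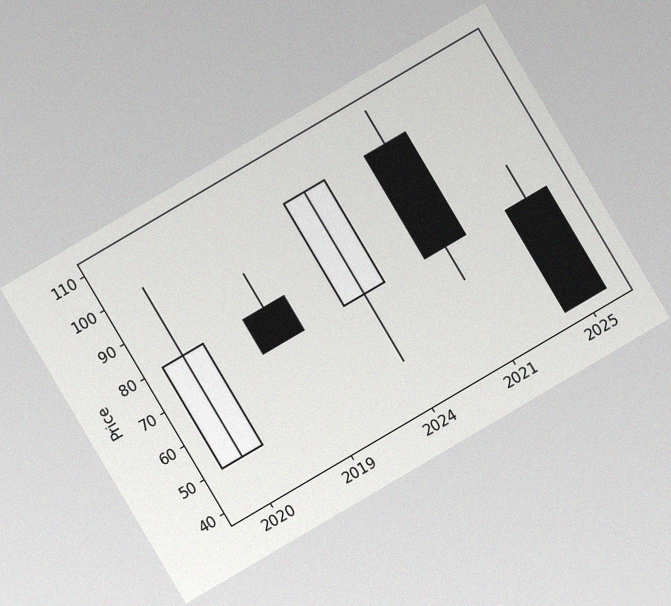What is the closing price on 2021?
The chart is tilted about 31° counter-clockwise, with some photo noise. The 2021 candle closes at 70.

70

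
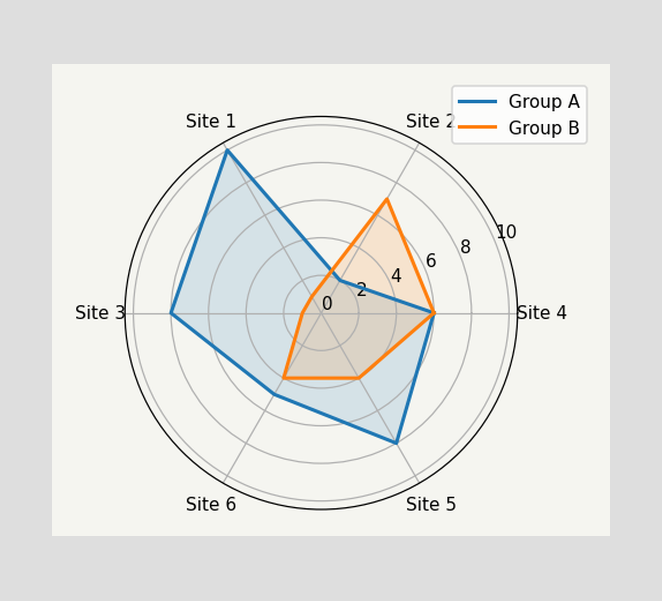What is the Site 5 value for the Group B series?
4

On the Site 5 axis, Group B reaches 4.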